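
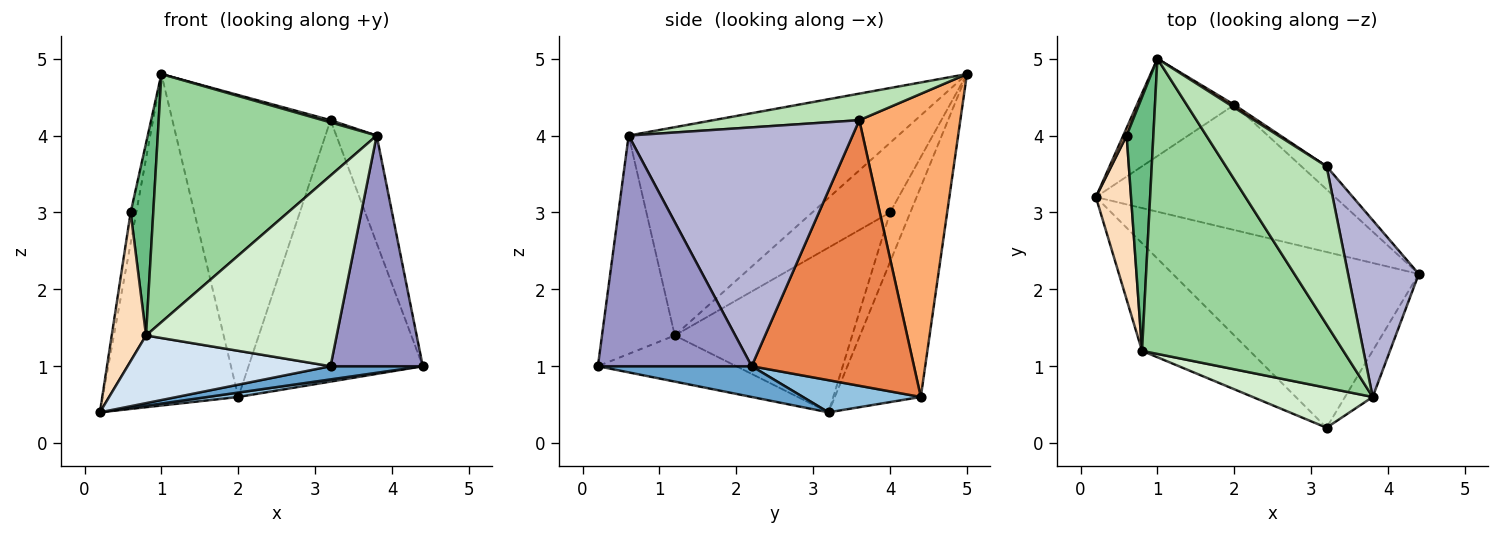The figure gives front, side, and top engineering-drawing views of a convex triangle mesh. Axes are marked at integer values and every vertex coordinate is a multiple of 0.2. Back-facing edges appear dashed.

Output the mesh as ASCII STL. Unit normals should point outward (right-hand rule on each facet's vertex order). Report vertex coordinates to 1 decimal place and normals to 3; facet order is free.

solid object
 facet normal 0.124 -0.074 -0.990
  outer loop
   vertex 3.2 0.2 1.0
   vertex 0.2 3.2 0.4
   vertex 4.4 2.2 1.0
  endloop
 endfacet
 facet normal 0.133 -0.035 -0.990
  outer loop
   vertex 2.0 4.4 0.6
   vertex 4.4 2.2 1.0
   vertex 0.2 3.2 0.4
  endloop
 endfacet
 facet normal -0.520 0.820 -0.241
  outer loop
   vertex 2.0 4.4 0.6
   vertex 0.2 3.2 0.4
   vertex 1.0 5.0 4.8
  endloop
 endfacet
 facet normal -0.341 -0.500 -0.796
  outer loop
   vertex 0.8 1.2 1.4
   vertex 0.2 3.2 0.4
   vertex 3.2 0.2 1.0
  endloop
 endfacet
 facet normal 0.680 0.730 -0.064
  outer loop
   vertex 3.2 3.6 4.2
   vertex 4.4 2.2 1.0
   vertex 2.0 4.4 0.6
  endloop
 endfacet
 facet normal 0.538 0.843 0.008
  outer loop
   vertex 3.2 3.6 4.2
   vertex 2.0 4.4 0.6
   vertex 1.0 5.0 4.8
  endloop
 endfacet
 facet normal -0.962 0.265 0.066
  outer loop
   vertex 0.6 4.0 3.0
   vertex 1.0 5.0 4.8
   vertex 0.2 3.2 0.4
  endloop
 endfacet
 facet normal -0.961 -0.186 0.205
  outer loop
   vertex 0.6 4.0 3.0
   vertex 0.2 3.2 0.4
   vertex 0.8 1.2 1.4
  endloop
 endfacet
 facet normal -0.901 -0.262 0.346
  outer loop
   vertex 0.6 4.0 3.0
   vertex 0.8 1.2 1.4
   vertex 1.0 5.0 4.8
  endloop
 endfacet
 facet normal -0.621 -0.504 0.600
  outer loop
   vertex 3.8 0.6 4.0
   vertex 1.0 5.0 4.8
   vertex 0.8 1.2 1.4
  endloop
 endfacet
 facet normal 0.255 -0.013 0.967
  outer loop
   vertex 3.8 0.6 4.0
   vertex 3.2 3.6 4.2
   vertex 1.0 5.0 4.8
  endloop
 endfacet
 facet normal -0.350 -0.917 0.192
  outer loop
   vertex 3.8 0.6 4.0
   vertex 0.8 1.2 1.4
   vertex 3.2 0.2 1.0
  endloop
 endfacet
 facet normal 0.853 -0.512 -0.102
  outer loop
   vertex 3.8 0.6 4.0
   vertex 3.2 0.2 1.0
   vertex 4.4 2.2 1.0
  endloop
 endfacet
 facet normal 0.945 0.170 0.280
  outer loop
   vertex 3.8 0.6 4.0
   vertex 4.4 2.2 1.0
   vertex 3.2 3.6 4.2
  endloop
 endfacet
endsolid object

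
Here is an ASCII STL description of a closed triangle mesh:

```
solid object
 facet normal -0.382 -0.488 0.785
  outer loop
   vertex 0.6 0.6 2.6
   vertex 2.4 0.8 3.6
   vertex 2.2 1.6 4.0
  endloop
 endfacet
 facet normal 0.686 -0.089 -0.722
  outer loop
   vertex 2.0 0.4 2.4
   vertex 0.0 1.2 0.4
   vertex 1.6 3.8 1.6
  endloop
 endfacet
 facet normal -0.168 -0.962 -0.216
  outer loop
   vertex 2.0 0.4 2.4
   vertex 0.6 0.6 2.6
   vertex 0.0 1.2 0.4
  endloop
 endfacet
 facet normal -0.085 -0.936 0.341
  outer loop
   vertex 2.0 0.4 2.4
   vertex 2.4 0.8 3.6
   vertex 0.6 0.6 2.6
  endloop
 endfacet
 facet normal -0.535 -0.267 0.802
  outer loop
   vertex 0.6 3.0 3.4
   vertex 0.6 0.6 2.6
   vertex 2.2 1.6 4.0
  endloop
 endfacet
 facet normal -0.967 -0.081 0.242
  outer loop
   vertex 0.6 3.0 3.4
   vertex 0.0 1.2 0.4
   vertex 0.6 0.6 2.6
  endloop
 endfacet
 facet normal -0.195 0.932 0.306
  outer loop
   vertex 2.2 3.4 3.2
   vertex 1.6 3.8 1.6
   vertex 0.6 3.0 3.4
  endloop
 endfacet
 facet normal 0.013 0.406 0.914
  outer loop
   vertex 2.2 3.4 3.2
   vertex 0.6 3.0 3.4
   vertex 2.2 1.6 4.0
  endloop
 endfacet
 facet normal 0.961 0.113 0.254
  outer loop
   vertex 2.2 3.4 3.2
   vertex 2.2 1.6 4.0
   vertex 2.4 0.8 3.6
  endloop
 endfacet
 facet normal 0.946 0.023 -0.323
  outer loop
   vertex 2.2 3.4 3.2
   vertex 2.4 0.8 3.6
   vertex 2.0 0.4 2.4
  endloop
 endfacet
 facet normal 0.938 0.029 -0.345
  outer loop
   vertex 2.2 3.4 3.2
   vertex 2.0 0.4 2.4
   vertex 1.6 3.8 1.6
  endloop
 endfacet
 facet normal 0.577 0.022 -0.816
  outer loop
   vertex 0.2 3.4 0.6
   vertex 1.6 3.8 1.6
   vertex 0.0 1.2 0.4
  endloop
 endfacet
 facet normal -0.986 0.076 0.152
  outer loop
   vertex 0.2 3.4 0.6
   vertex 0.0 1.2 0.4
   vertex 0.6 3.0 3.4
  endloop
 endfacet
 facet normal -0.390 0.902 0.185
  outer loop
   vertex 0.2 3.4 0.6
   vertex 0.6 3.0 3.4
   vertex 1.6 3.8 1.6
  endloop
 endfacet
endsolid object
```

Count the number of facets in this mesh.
14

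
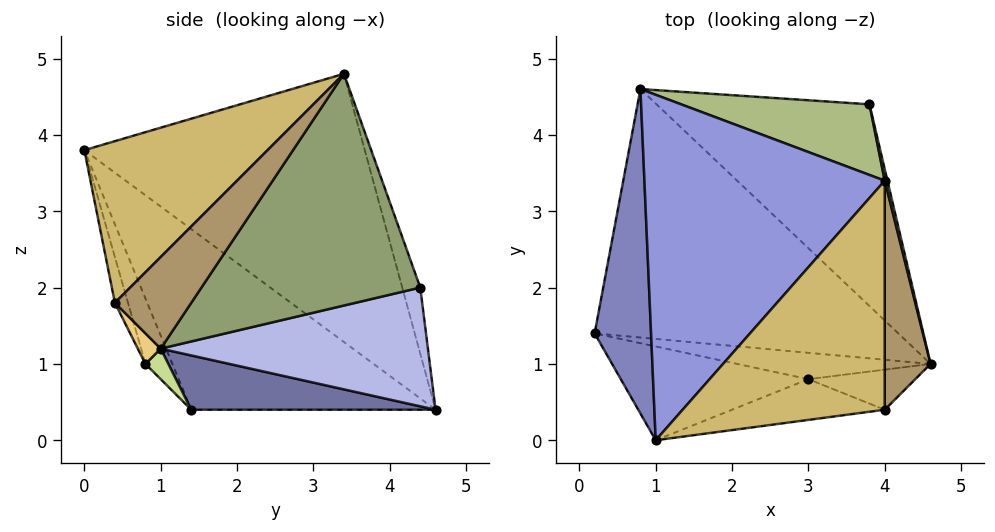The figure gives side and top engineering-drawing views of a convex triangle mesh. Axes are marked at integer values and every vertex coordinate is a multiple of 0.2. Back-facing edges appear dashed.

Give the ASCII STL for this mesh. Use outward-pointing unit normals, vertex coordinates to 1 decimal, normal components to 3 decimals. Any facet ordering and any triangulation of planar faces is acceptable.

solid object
 facet normal 0.176 -0.033 -0.984
  outer loop
   vertex 0.8 4.6 0.4
   vertex 4.6 1.0 1.2
   vertex 0.2 1.4 0.4
  endloop
 endfacet
 facet normal -0.940 0.176 0.294
  outer loop
   vertex 1.0 0.0 3.8
   vertex 0.8 4.6 0.4
   vertex 0.2 1.4 0.4
  endloop
 endfacet
 facet normal -0.676 0.419 0.606
  outer loop
   vertex 1.0 0.0 3.8
   vertex 4.0 3.4 4.8
   vertex 0.8 4.6 0.4
  endloop
 endfacet
 facet normal 0.464 0.305 -0.832
  outer loop
   vertex 3.8 4.4 2.0
   vertex 4.6 1.0 1.2
   vertex 0.8 4.6 0.4
  endloop
 endfacet
 facet normal 0.974 0.226 0.011
  outer loop
   vertex 3.8 4.4 2.0
   vertex 4.0 3.4 4.8
   vertex 4.6 1.0 1.2
  endloop
 endfacet
 facet normal -0.120 0.932 0.341
  outer loop
   vertex 3.8 4.4 2.0
   vertex 0.8 4.6 0.4
   vertex 4.0 3.4 4.8
  endloop
 endfacet
 facet normal 0.151 -0.252 -0.956
  outer loop
   vertex 3.0 0.8 1.0
   vertex 0.2 1.4 0.4
   vertex 4.6 1.0 1.2
  endloop
 endfacet
 facet normal -0.123 -0.928 -0.353
  outer loop
   vertex 3.0 0.8 1.0
   vertex 1.0 0.0 3.8
   vertex 0.2 1.4 0.4
  endloop
 endfacet
 facet normal 0.816 -0.408 0.408
  outer loop
   vertex 4.0 0.4 1.8
   vertex 4.6 1.0 1.2
   vertex 4.0 3.4 4.8
  endloop
 endfacet
 facet normal 0.492 -0.615 0.615
  outer loop
   vertex 4.0 0.4 1.8
   vertex 4.0 3.4 4.8
   vertex 1.0 0.0 3.8
  endloop
 endfacet
 facet normal 0.173 -0.777 -0.605
  outer loop
   vertex 4.0 0.4 1.8
   vertex 3.0 0.8 1.0
   vertex 4.6 1.0 1.2
  endloop
 endfacet
 facet normal -0.102 -0.935 -0.340
  outer loop
   vertex 4.0 0.4 1.8
   vertex 1.0 0.0 3.8
   vertex 3.0 0.8 1.0
  endloop
 endfacet
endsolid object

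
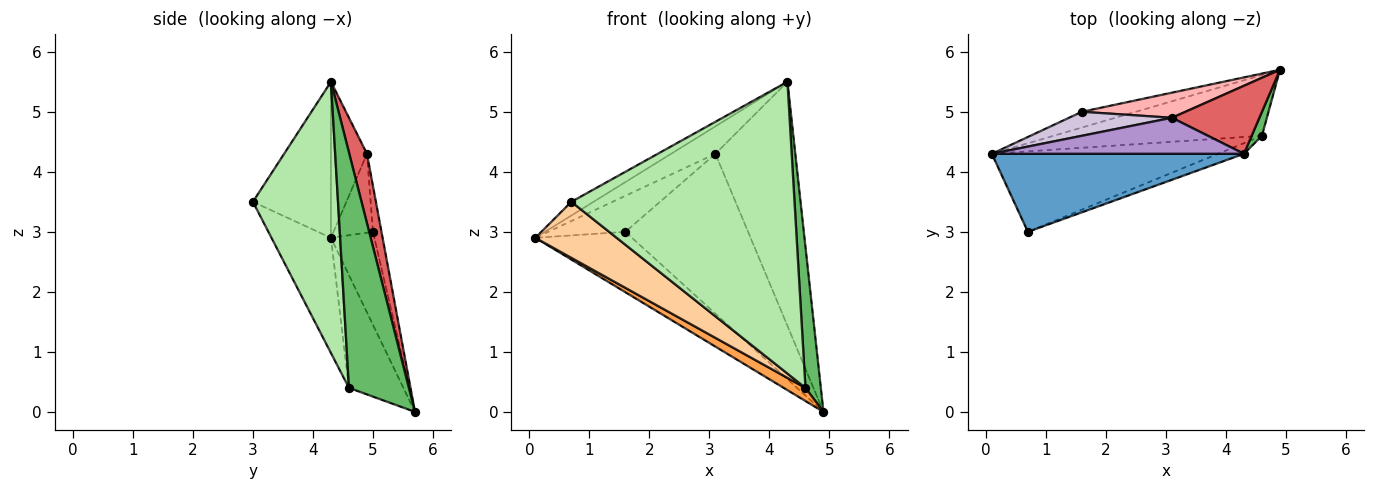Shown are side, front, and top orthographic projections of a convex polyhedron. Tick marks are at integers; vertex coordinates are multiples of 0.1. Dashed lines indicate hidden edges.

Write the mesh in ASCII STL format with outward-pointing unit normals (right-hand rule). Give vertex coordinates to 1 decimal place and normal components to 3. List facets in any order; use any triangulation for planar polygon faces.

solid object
 facet normal -0.521 0.148 0.841
  outer loop
   vertex 4.3 4.3 5.5
   vertex 0.1 4.3 2.9
   vertex 0.7 3.0 3.5
  endloop
 endfacet
 facet normal -0.399 0.887 -0.231
  outer loop
   vertex 1.6 5.0 3.0
   vertex 4.9 5.7 0.0
   vertex 0.1 4.3 2.9
  endloop
 endfacet
 facet normal -0.468 -0.187 -0.864
  outer loop
   vertex 4.6 4.6 0.4
   vertex 0.1 4.3 2.9
   vertex 4.9 5.7 0.0
  endloop
 endfacet
 facet normal -0.385 -0.527 -0.757
  outer loop
   vertex 4.6 4.6 0.4
   vertex 0.7 3.0 3.5
   vertex 0.1 4.3 2.9
  endloop
 endfacet
 facet normal 0.968 -0.249 0.042
  outer loop
   vertex 4.6 4.6 0.4
   vertex 4.9 5.7 0.0
   vertex 4.3 4.3 5.5
  endloop
 endfacet
 facet normal 0.356 -0.934 -0.034
  outer loop
   vertex 4.6 4.6 0.4
   vertex 4.3 4.3 5.5
   vertex 0.7 3.0 3.5
  endloop
 endfacet
 facet normal 0.209 0.942 0.263
  outer loop
   vertex 3.1 4.9 4.3
   vertex 4.3 4.3 5.5
   vertex 4.9 5.7 0.0
  endloop
 endfacet
 facet normal -0.068 0.986 0.155
  outer loop
   vertex 3.1 4.9 4.3
   vertex 4.9 5.7 0.0
   vertex 1.6 5.0 3.0
  endloop
 endfacet
 facet normal -0.442 0.544 0.714
  outer loop
   vertex 3.1 4.9 4.3
   vertex 0.1 4.3 2.9
   vertex 4.3 4.3 5.5
  endloop
 endfacet
 facet normal -0.391 0.766 0.510
  outer loop
   vertex 3.1 4.9 4.3
   vertex 1.6 5.0 3.0
   vertex 0.1 4.3 2.9
  endloop
 endfacet
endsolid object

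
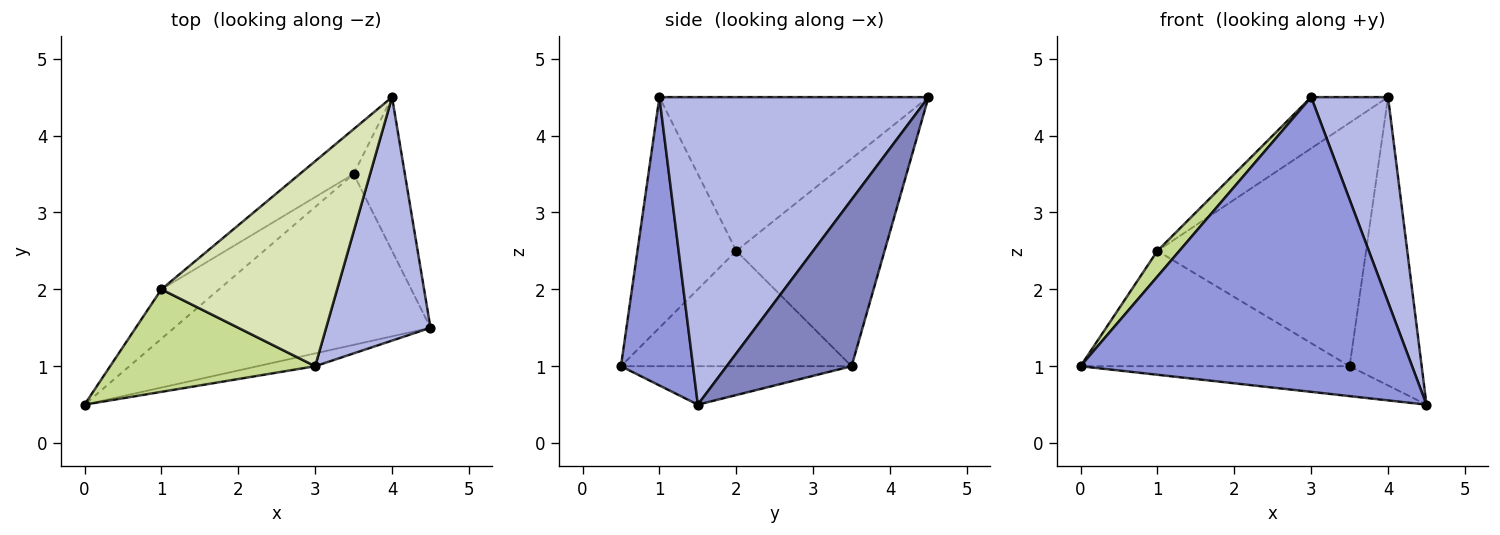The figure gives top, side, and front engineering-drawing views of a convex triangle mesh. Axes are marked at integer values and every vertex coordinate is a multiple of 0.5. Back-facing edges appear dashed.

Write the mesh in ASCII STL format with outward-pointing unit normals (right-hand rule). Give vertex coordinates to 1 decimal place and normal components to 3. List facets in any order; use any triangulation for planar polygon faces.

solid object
 facet normal -0.146 0.171 -0.974
  outer loop
   vertex 3.5 3.5 1.0
   vertex 4.5 1.5 0.5
   vertex 0.0 0.5 1.0
  endloop
 endfacet
 facet normal 0.837 0.483 -0.258
  outer loop
   vertex 3.5 3.5 1.0
   vertex 4.0 4.5 4.5
   vertex 4.5 1.5 0.5
  endloop
 endfacet
 facet normal 0.212 -0.976 -0.042
  outer loop
   vertex 3.0 1.0 4.5
   vertex 0.0 0.5 1.0
   vertex 4.5 1.5 0.5
  endloop
 endfacet
 facet normal 0.914 -0.261 0.310
  outer loop
   vertex 3.0 1.0 4.5
   vertex 4.5 1.5 0.5
   vertex 4.0 4.5 4.5
  endloop
 endfacet
 facet normal -0.619 0.722 -0.309
  outer loop
   vertex 1.0 2.0 2.5
   vertex 3.5 3.5 1.0
   vertex 0.0 0.5 1.0
  endloop
 endfacet
 facet normal -0.573 0.806 -0.148
  outer loop
   vertex 1.0 2.0 2.5
   vertex 4.0 4.5 4.5
   vertex 3.5 3.5 1.0
  endloop
 endfacet
 facet normal -0.737 -0.164 0.655
  outer loop
   vertex 1.0 2.0 2.5
   vertex 0.0 0.5 1.0
   vertex 3.0 1.0 4.5
  endloop
 endfacet
 facet normal -0.647 0.185 0.740
  outer loop
   vertex 1.0 2.0 2.5
   vertex 3.0 1.0 4.5
   vertex 4.0 4.5 4.5
  endloop
 endfacet
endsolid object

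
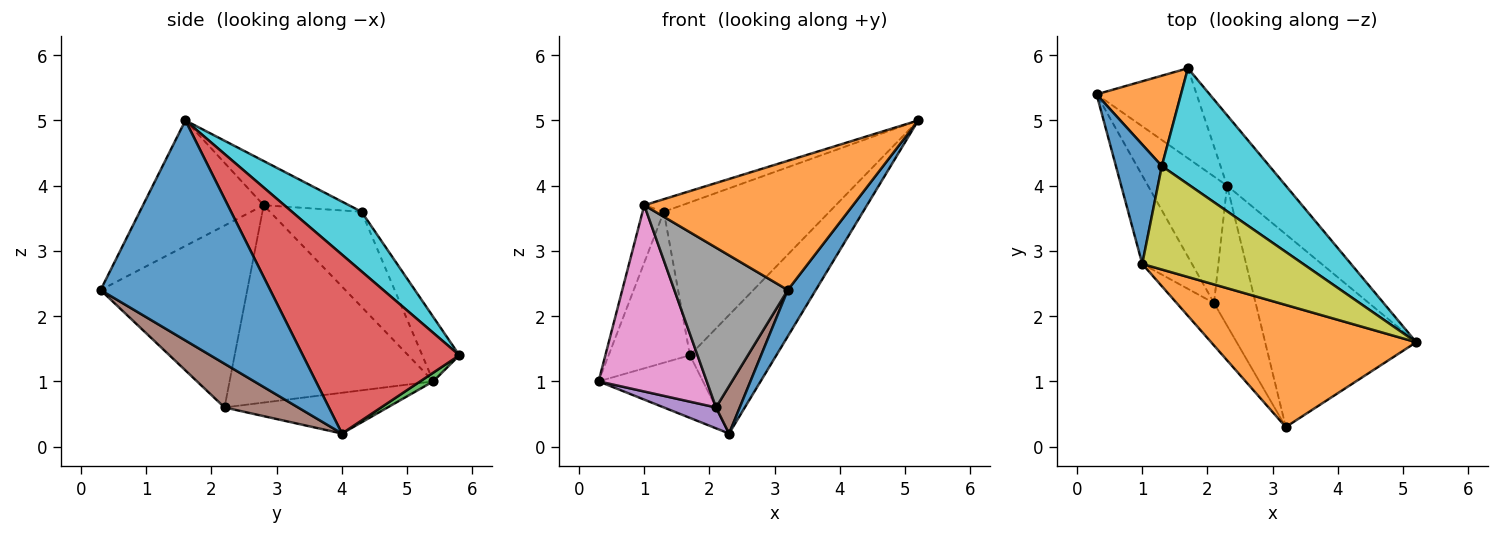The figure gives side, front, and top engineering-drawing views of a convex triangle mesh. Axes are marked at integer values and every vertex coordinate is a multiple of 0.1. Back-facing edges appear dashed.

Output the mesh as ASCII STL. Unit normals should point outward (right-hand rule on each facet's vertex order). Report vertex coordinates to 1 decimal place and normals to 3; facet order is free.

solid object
 facet normal 0.817 -0.135 -0.561
  outer loop
   vertex 2.3 4.0 0.2
   vertex 5.2 1.6 5.0
   vertex 3.2 0.3 2.4
  endloop
 endfacet
 facet normal -0.387 -0.670 0.633
  outer loop
   vertex 1.0 2.8 3.7
   vertex 3.2 0.3 2.4
   vertex 5.2 1.6 5.0
  endloop
 endfacet
 facet normal 0.071 0.570 -0.819
  outer loop
   vertex 1.7 5.8 1.4
   vertex 2.3 4.0 0.2
   vertex 0.3 5.4 1.0
  endloop
 endfacet
 facet normal 0.841 0.465 -0.276
  outer loop
   vertex 1.7 5.8 1.4
   vertex 5.2 1.6 5.0
   vertex 2.3 4.0 0.2
  endloop
 endfacet
 facet normal -0.453 -0.145 -0.879
  outer loop
   vertex 2.1 2.2 0.6
   vertex 0.3 5.4 1.0
   vertex 2.3 4.0 0.2
  endloop
 endfacet
 facet normal 0.705 -0.228 -0.671
  outer loop
   vertex 2.1 2.2 0.6
   vertex 2.3 4.0 0.2
   vertex 3.2 0.3 2.4
  endloop
 endfacet
 facet normal -0.862 -0.458 -0.217
  outer loop
   vertex 2.1 2.2 0.6
   vertex 1.0 2.8 3.7
   vertex 0.3 5.4 1.0
  endloop
 endfacet
 facet normal -0.781 -0.604 -0.160
  outer loop
   vertex 2.1 2.2 0.6
   vertex 3.2 0.3 2.4
   vertex 1.0 2.8 3.7
  endloop
 endfacet
 facet normal -0.263 0.116 0.958
  outer loop
   vertex 1.3 4.3 3.6
   vertex 1.0 2.8 3.7
   vertex 5.2 1.6 5.0
  endloop
 endfacet
 facet normal 0.317 0.756 0.573
  outer loop
   vertex 1.3 4.3 3.6
   vertex 5.2 1.6 5.0
   vertex 1.7 5.8 1.4
  endloop
 endfacet
 facet normal -0.881 0.205 0.426
  outer loop
   vertex 1.3 4.3 3.6
   vertex 0.3 5.4 1.0
   vertex 1.0 2.8 3.7
  endloop
 endfacet
 facet normal -0.365 0.799 0.478
  outer loop
   vertex 1.3 4.3 3.6
   vertex 1.7 5.8 1.4
   vertex 0.3 5.4 1.0
  endloop
 endfacet
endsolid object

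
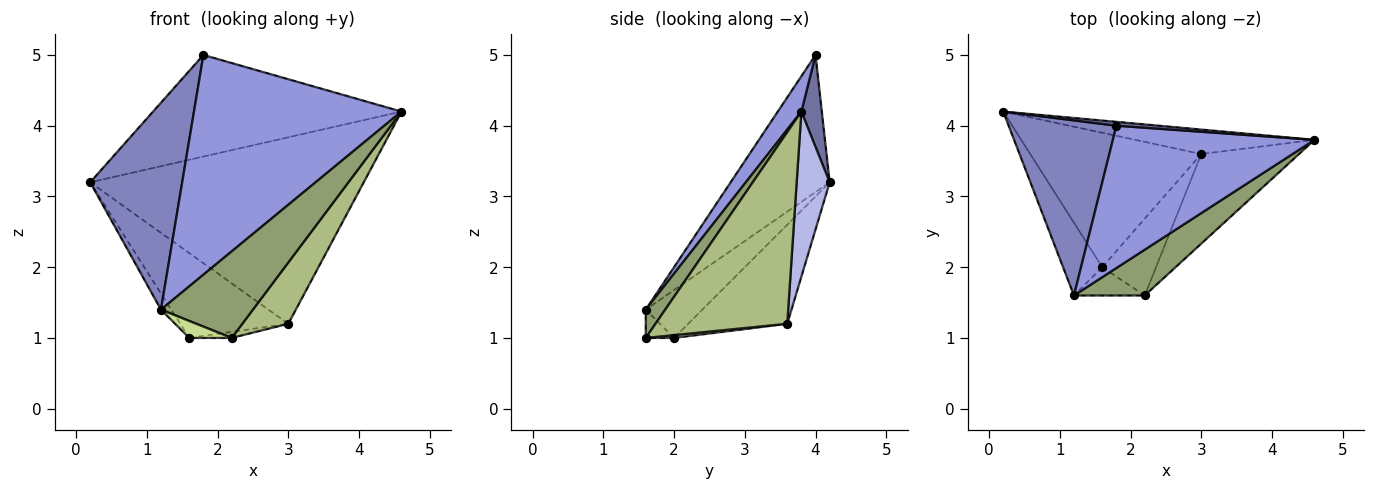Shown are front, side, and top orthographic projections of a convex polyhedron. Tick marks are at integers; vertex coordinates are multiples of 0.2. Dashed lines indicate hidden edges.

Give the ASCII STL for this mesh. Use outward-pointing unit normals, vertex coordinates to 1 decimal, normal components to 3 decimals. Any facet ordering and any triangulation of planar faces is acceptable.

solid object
 facet normal 0.082 0.996 0.038
  outer loop
   vertex 1.8 4.0 5.0
   vertex 4.6 3.8 4.2
   vertex 0.2 4.2 3.2
  endloop
 endfacet
 facet normal -0.635 -0.590 0.499
  outer loop
   vertex 1.8 4.0 5.0
   vertex 0.2 4.2 3.2
   vertex 1.2 1.6 1.4
  endloop
 endfacet
 facet normal 0.095 -0.836 0.541
  outer loop
   vertex 1.8 4.0 5.0
   vertex 1.2 1.6 1.4
   vertex 4.6 3.8 4.2
  endloop
 endfacet
 facet normal 0.119 0.984 -0.129
  outer loop
   vertex 3.0 3.6 1.2
   vertex 0.2 4.2 3.2
   vertex 4.6 3.8 4.2
  endloop
 endfacet
 facet normal 0.184 -0.869 0.460
  outer loop
   vertex 2.2 1.6 1.0
   vertex 4.6 3.8 4.2
   vertex 1.2 1.6 1.4
  endloop
 endfacet
 facet normal 0.851 -0.297 -0.434
  outer loop
   vertex 2.2 1.6 1.0
   vertex 3.0 3.6 1.2
   vertex 4.6 3.8 4.2
  endloop
 endfacet
 facet normal -0.324 -0.487 -0.811
  outer loop
   vertex 1.6 2.0 1.0
   vertex 2.2 1.6 1.0
   vertex 1.2 1.6 1.4
  endloop
 endfacet
 facet normal 0.052 0.079 -0.996
  outer loop
   vertex 1.6 2.0 1.0
   vertex 3.0 3.6 1.2
   vertex 2.2 1.6 1.0
  endloop
 endfacet
 facet normal -0.766 0.139 -0.627
  outer loop
   vertex 1.6 2.0 1.0
   vertex 1.2 1.6 1.4
   vertex 0.2 4.2 3.2
  endloop
 endfacet
 facet normal -0.440 0.480 -0.759
  outer loop
   vertex 1.6 2.0 1.0
   vertex 0.2 4.2 3.2
   vertex 3.0 3.6 1.2
  endloop
 endfacet
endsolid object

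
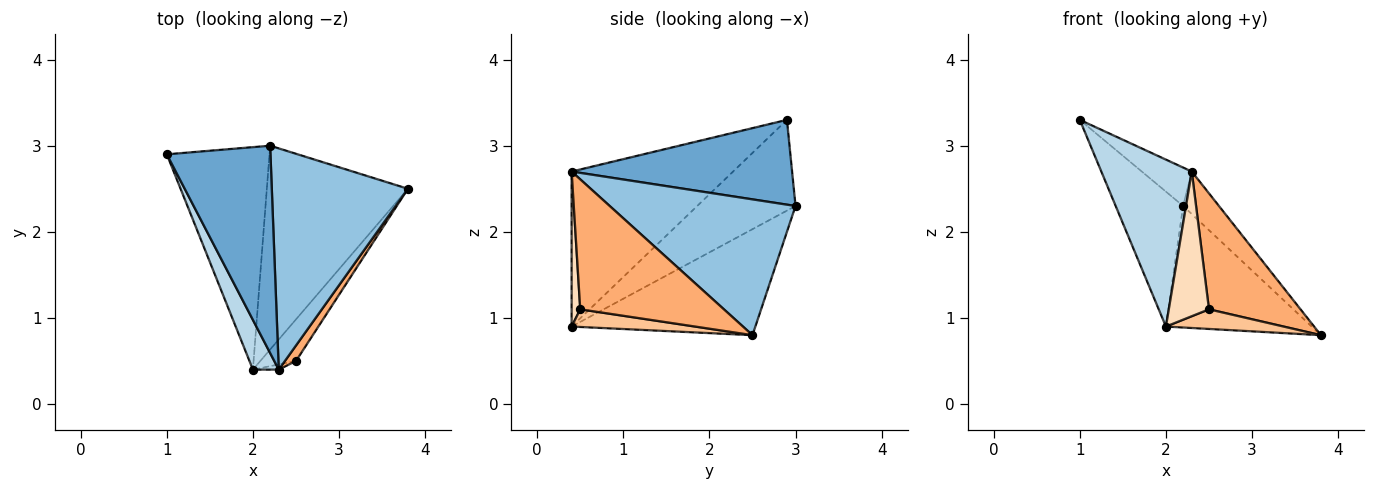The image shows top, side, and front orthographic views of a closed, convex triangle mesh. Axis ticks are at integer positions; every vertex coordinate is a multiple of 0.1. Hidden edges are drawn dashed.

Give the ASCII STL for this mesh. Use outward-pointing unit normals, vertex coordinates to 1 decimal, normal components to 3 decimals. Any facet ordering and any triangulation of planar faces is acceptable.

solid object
 facet normal 0.627 0.142 0.766
  outer loop
   vertex 2.2 3.0 2.3
   vertex 1.0 2.9 3.3
   vertex 2.3 0.4 2.7
  endloop
 endfacet
 facet normal 0.700 0.135 0.702
  outer loop
   vertex 2.2 3.0 2.3
   vertex 2.3 0.4 2.7
   vertex 3.8 2.5 0.8
  endloop
 endfacet
 facet normal -0.863 -0.484 0.144
  outer loop
   vertex 2.0 0.4 0.9
   vertex 2.3 0.4 2.7
   vertex 1.0 2.9 3.3
  endloop
 endfacet
 facet normal -0.603 0.414 -0.682
  outer loop
   vertex 2.0 0.4 0.9
   vertex 1.0 2.9 3.3
   vertex 2.2 3.0 2.3
  endloop
 endfacet
 facet normal -0.542 0.430 -0.722
  outer loop
   vertex 2.0 0.4 0.9
   vertex 2.2 3.0 2.3
   vertex 3.8 2.5 0.8
  endloop
 endfacet
 facet normal 0.841 -0.536 0.072
  outer loop
   vertex 2.5 0.5 1.1
   vertex 3.8 2.5 0.8
   vertex 2.3 0.4 2.7
  endloop
 endfacet
 facet normal 0.408 -0.389 -0.826
  outer loop
   vertex 2.5 0.5 1.1
   vertex 2.0 0.4 0.9
   vertex 3.8 2.5 0.8
  endloop
 endfacet
 facet normal 0.209 -0.977 -0.035
  outer loop
   vertex 2.5 0.5 1.1
   vertex 2.3 0.4 2.7
   vertex 2.0 0.4 0.9
  endloop
 endfacet
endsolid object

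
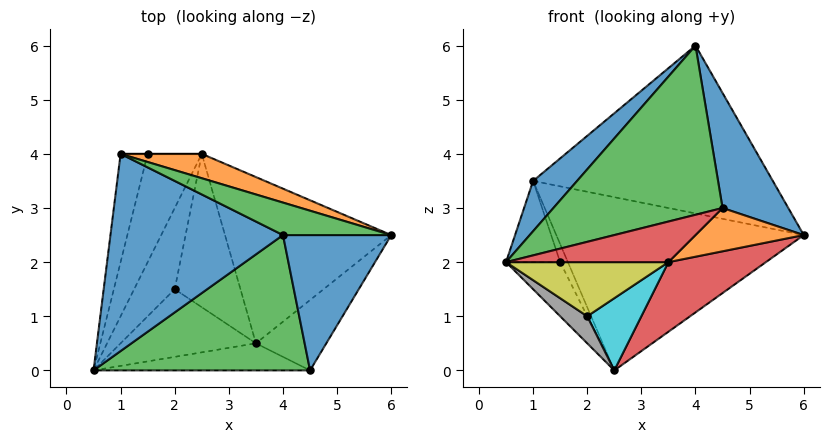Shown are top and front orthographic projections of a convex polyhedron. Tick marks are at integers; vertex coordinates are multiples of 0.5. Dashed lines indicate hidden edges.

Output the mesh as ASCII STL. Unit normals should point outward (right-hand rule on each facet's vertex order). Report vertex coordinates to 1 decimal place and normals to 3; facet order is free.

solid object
 facet normal -0.681 -0.181 0.709
  outer loop
   vertex 1.0 4.0 3.5
   vertex 0.5 0.0 2.0
   vertex 4.0 2.5 6.0
  endloop
 endfacet
 facet normal 0.309 0.942 0.132
  outer loop
   vertex 1.0 4.0 3.5
   vertex 6.0 2.5 2.5
   vertex 2.5 4.0 0.0
  endloop
 endfacet
 facet normal 0.316 0.932 0.180
  outer loop
   vertex 1.0 4.0 3.5
   vertex 4.0 2.5 6.0
   vertex 6.0 2.5 2.5
  endloop
 endfacet
 facet normal 0.442 -0.346 -0.827
  outer loop
   vertex 3.5 0.5 2.0
   vertex 2.5 4.0 0.0
   vertex 6.0 2.5 2.5
  endloop
 endfacet
 facet normal -0.873 0.218 -0.436
  outer loop
   vertex 1.5 4.0 2.0
   vertex 2.5 4.0 0.0
   vertex 0.5 0.0 2.0
  endloop
 endfacet
 facet normal -0.923 0.231 -0.308
  outer loop
   vertex 1.5 4.0 2.0
   vertex 0.5 0.0 2.0
   vertex 1.0 4.0 3.5
  endloop
 endfacet
 facet normal 0.000 1.000 0.000
  outer loop
   vertex 1.5 4.0 2.0
   vertex 1.0 4.0 3.5
   vertex 2.5 4.0 0.0
  endloop
 endfacet
 facet normal -0.302 -0.302 -0.905
  outer loop
   vertex 2.0 1.5 1.0
   vertex 0.5 0.0 2.0
   vertex 2.5 4.0 0.0
  endloop
 endfacet
 facet normal 0.104 -0.621 -0.777
  outer loop
   vertex 2.0 1.5 1.0
   vertex 3.5 0.5 2.0
   vertex 0.5 0.0 2.0
  endloop
 endfacet
 facet normal 0.304 -0.406 -0.862
  outer loop
   vertex 2.0 1.5 1.0
   vertex 2.5 4.0 0.0
   vertex 3.5 0.5 2.0
  endloop
 endfacet
 facet normal 0.800 -0.389 0.457
  outer loop
   vertex 4.5 0.0 3.0
   vertex 6.0 2.5 2.5
   vertex 4.0 2.5 6.0
  endloop
 endfacet
 facet normal 0.508 -0.451 -0.734
  outer loop
   vertex 4.5 0.0 3.0
   vertex 3.5 0.5 2.0
   vertex 6.0 2.5 2.5
  endloop
 endfacet
 facet normal -0.154 -0.772 0.617
  outer loop
   vertex 4.5 0.0 3.0
   vertex 4.0 2.5 6.0
   vertex 0.5 0.0 2.0
  endloop
 endfacet
 facet normal 0.137 -0.824 -0.549
  outer loop
   vertex 4.5 0.0 3.0
   vertex 0.5 0.0 2.0
   vertex 3.5 0.5 2.0
  endloop
 endfacet
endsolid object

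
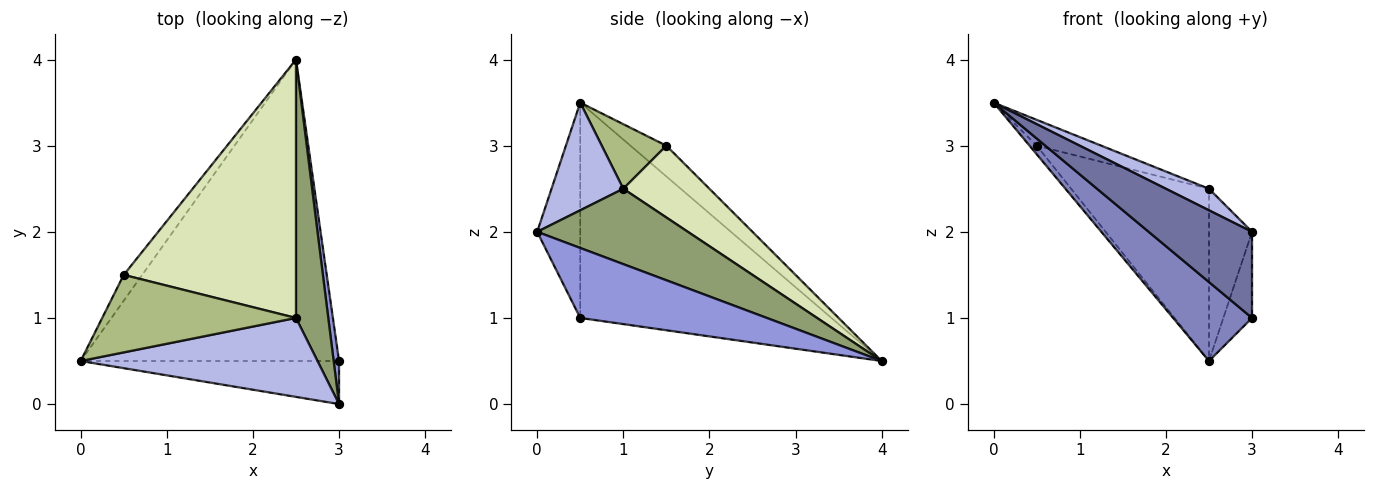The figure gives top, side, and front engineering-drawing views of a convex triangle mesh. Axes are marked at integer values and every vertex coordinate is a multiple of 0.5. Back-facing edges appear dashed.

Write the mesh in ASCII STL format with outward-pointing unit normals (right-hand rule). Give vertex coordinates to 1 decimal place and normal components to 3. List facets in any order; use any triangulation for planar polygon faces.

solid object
 facet normal -0.349 -0.838 -0.419
  outer loop
   vertex 3.0 0.5 1.0
   vertex 3.0 0.0 2.0
   vertex 0.0 0.5 3.5
  endloop
 endfacet
 facet normal -0.628 -0.197 -0.753
  outer loop
   vertex 3.0 0.5 1.0
   vertex 0.0 0.5 3.5
   vertex 2.5 4.0 0.5
  endloop
 endfacet
 facet normal 0.986 0.152 0.076
  outer loop
   vertex 3.0 0.5 1.0
   vertex 2.5 4.0 0.5
   vertex 3.0 0.0 2.0
  endloop
 endfacet
 facet normal 0.402 -0.241 0.884
  outer loop
   vertex 2.5 1.0 2.5
   vertex 0.0 0.5 3.5
   vertex 3.0 0.0 2.0
  endloop
 endfacet
 facet normal 0.889 0.254 0.381
  outer loop
   vertex 2.5 1.0 2.5
   vertex 3.0 0.0 2.0
   vertex 2.5 4.0 0.5
  endloop
 endfacet
 facet normal 0.302 0.302 0.905
  outer loop
   vertex 0.5 1.5 3.0
   vertex 0.0 0.5 3.5
   vertex 2.5 1.0 2.5
  endloop
 endfacet
 facet normal -0.845 0.169 -0.507
  outer loop
   vertex 0.5 1.5 3.0
   vertex 2.5 4.0 0.5
   vertex 0.0 0.5 3.5
  endloop
 endfacet
 facet normal 0.328 0.524 0.786
  outer loop
   vertex 0.5 1.5 3.0
   vertex 2.5 1.0 2.5
   vertex 2.5 4.0 0.5
  endloop
 endfacet
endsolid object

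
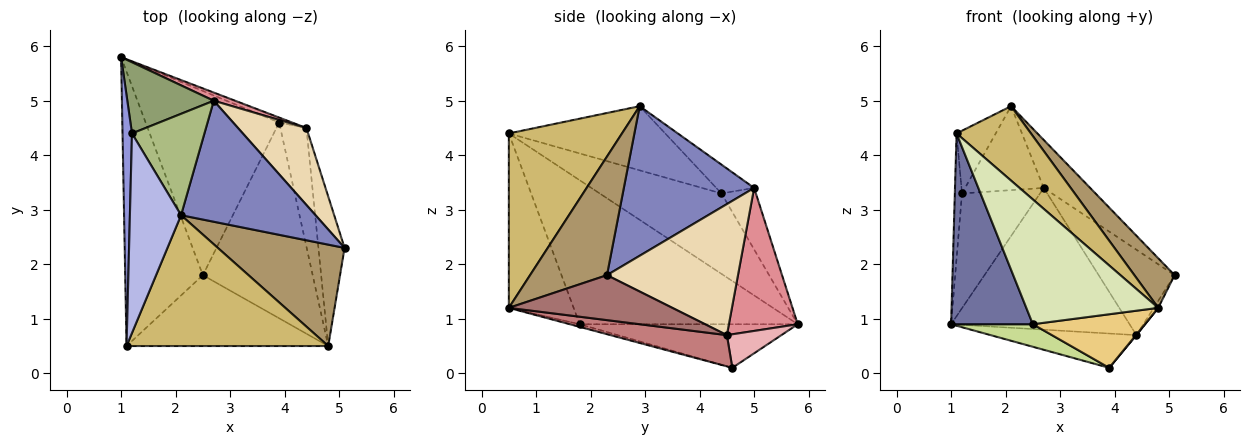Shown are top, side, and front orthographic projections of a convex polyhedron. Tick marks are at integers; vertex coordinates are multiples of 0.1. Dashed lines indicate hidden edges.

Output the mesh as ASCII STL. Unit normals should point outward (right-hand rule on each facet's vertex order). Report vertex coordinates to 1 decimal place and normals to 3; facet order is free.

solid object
 facet normal -0.836 -0.313 -0.451
  outer loop
   vertex 2.5 1.8 0.9
   vertex 1.1 0.5 4.4
   vertex 1.0 5.8 0.9
  endloop
 endfacet
 facet normal 0.719 0.256 0.646
  outer loop
   vertex 2.7 5.0 3.4
   vertex 2.1 2.9 4.9
   vertex 5.1 2.3 1.8
  endloop
 endfacet
 facet normal -0.991 0.058 0.117
  outer loop
   vertex 1.2 4.4 3.3
   vertex 1.0 5.8 0.9
   vertex 1.1 0.5 4.4
  endloop
 endfacet
 facet normal -0.767 0.192 0.612
  outer loop
   vertex 1.2 4.4 3.3
   vertex 1.1 0.5 4.4
   vertex 2.1 2.9 4.9
  endloop
 endfacet
 facet normal -0.351 0.796 0.493
  outer loop
   vertex 1.2 4.4 3.3
   vertex 2.7 5.0 3.4
   vertex 1.0 5.8 0.9
  endloop
 endfacet
 facet normal -0.293 0.610 0.736
  outer loop
   vertex 1.2 4.4 3.3
   vertex 2.1 2.9 4.9
   vertex 2.7 5.0 3.4
  endloop
 endfacet
 facet normal -0.308 -0.116 -0.944
  outer loop
   vertex 3.9 4.6 0.1
   vertex 2.5 1.8 0.9
   vertex 1.0 5.8 0.9
  endloop
 endfacet
 facet normal -0.393 -0.800 -0.454
  outer loop
   vertex 4.8 0.5 1.2
   vertex 1.1 0.5 4.4
   vertex 2.5 1.8 0.9
  endloop
 endfacet
 facet normal 0.643 -0.336 0.688
  outer loop
   vertex 4.8 0.5 1.2
   vertex 5.1 2.3 1.8
   vertex 2.1 2.9 4.9
  endloop
 endfacet
 facet normal 0.601 -0.395 0.695
  outer loop
   vertex 4.8 0.5 1.2
   vertex 2.1 2.9 4.9
   vertex 1.1 0.5 4.4
  endloop
 endfacet
 facet normal -0.023 -0.264 -0.964
  outer loop
   vertex 4.8 0.5 1.2
   vertex 2.5 1.8 0.9
   vertex 3.9 4.6 0.1
  endloop
 endfacet
 facet normal 0.788 0.457 0.412
  outer loop
   vertex 4.4 4.5 0.7
   vertex 2.7 5.0 3.4
   vertex 5.1 2.3 1.8
  endloop
 endfacet
 facet normal 0.864 0.024 -0.503
  outer loop
   vertex 4.4 4.5 0.7
   vertex 5.1 2.3 1.8
   vertex 4.8 0.5 1.2
  endloop
 endfacet
 facet normal 0.768 -0.003 -0.641
  outer loop
   vertex 4.4 4.5 0.7
   vertex 4.8 0.5 1.2
   vertex 3.9 4.6 0.1
  endloop
 endfacet
 facet normal 0.359 0.932 0.054
  outer loop
   vertex 4.4 4.5 0.7
   vertex 1.0 5.8 0.9
   vertex 2.7 5.0 3.4
  endloop
 endfacet
 facet normal 0.347 0.928 -0.134
  outer loop
   vertex 4.4 4.5 0.7
   vertex 3.9 4.6 0.1
   vertex 1.0 5.8 0.9
  endloop
 endfacet
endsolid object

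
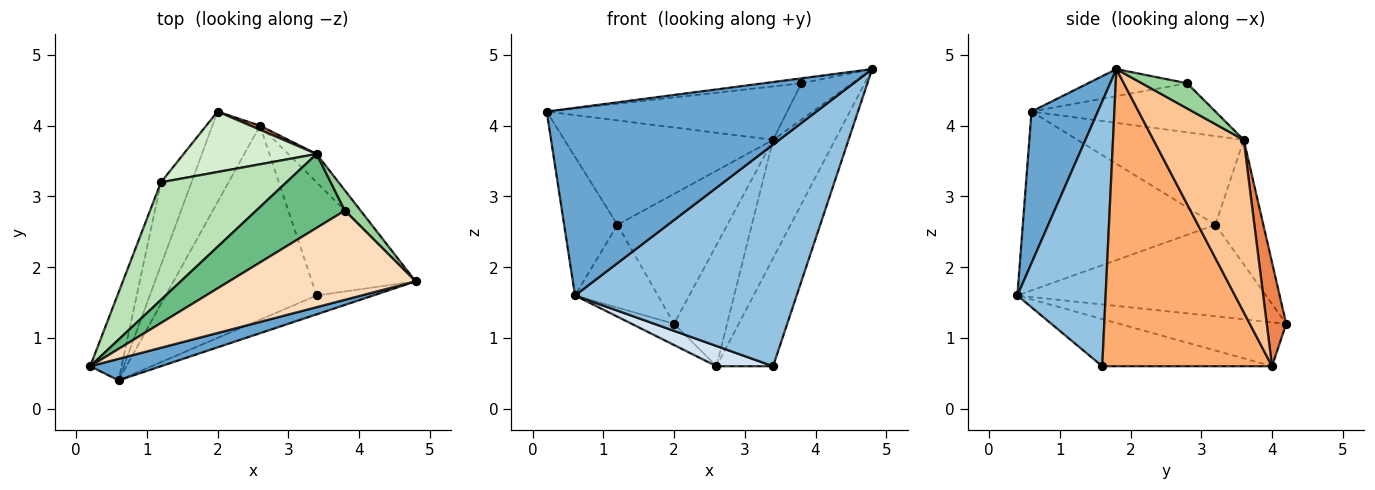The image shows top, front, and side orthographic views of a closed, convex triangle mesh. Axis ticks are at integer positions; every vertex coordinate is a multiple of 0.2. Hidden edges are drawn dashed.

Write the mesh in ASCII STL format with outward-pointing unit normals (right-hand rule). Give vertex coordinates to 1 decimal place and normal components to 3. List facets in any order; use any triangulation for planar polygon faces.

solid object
 facet normal 0.237 -0.965 0.111
  outer loop
   vertex 0.6 0.4 1.6
   vertex 4.8 1.8 4.8
   vertex 0.2 0.6 4.2
  endloop
 endfacet
 facet normal 0.369 -0.926 -0.079
  outer loop
   vertex 3.4 1.6 0.6
   vertex 4.8 1.8 4.8
   vertex 0.6 0.4 1.6
  endloop
 endfacet
 facet normal -0.668 0.170 -0.725
  outer loop
   vertex 2.6 4.0 0.6
   vertex 0.6 0.4 1.6
   vertex 2.0 4.2 1.2
  endloop
 endfacet
 facet normal -0.297 -0.099 -0.950
  outer loop
   vertex 2.6 4.0 0.6
   vertex 3.4 1.6 0.6
   vertex 0.6 0.4 1.6
  endloop
 endfacet
 facet normal 0.344 0.938 0.031
  outer loop
   vertex 2.6 4.0 0.6
   vertex 2.0 4.2 1.2
   vertex 3.4 3.6 3.8
  endloop
 endfacet
 facet normal 0.901 0.300 -0.314
  outer loop
   vertex 2.6 4.0 0.6
   vertex 4.8 1.8 4.8
   vertex 3.4 1.6 0.6
  endloop
 endfacet
 facet normal 0.817 0.561 -0.134
  outer loop
   vertex 2.6 4.0 0.6
   vertex 3.4 3.6 3.8
   vertex 4.8 1.8 4.8
  endloop
 endfacet
 facet normal -0.143 0.055 0.988
  outer loop
   vertex 3.8 2.8 4.6
   vertex 0.2 0.6 4.2
   vertex 4.8 1.8 4.8
  endloop
 endfacet
 facet normal -0.409 0.535 0.739
  outer loop
   vertex 3.8 2.8 4.6
   vertex 3.4 3.6 3.8
   vertex 0.2 0.6 4.2
  endloop
 endfacet
 facet normal 0.614 0.690 0.383
  outer loop
   vertex 3.8 2.8 4.6
   vertex 4.8 1.8 4.8
   vertex 3.4 3.6 3.8
  endloop
 endfacet
 facet normal -0.467 0.587 0.661
  outer loop
   vertex 1.2 3.2 2.6
   vertex 0.2 0.6 4.2
   vertex 3.4 3.6 3.8
  endloop
 endfacet
 facet normal -0.367 0.843 0.392
  outer loop
   vertex 1.2 3.2 2.6
   vertex 3.4 3.6 3.8
   vertex 2.0 4.2 1.2
  endloop
 endfacet
 facet normal -0.950 0.263 -0.166
  outer loop
   vertex 1.2 3.2 2.6
   vertex 0.6 0.4 1.6
   vertex 0.2 0.6 4.2
  endloop
 endfacet
 facet normal -0.905 0.302 -0.302
  outer loop
   vertex 1.2 3.2 2.6
   vertex 2.0 4.2 1.2
   vertex 0.6 0.4 1.6
  endloop
 endfacet
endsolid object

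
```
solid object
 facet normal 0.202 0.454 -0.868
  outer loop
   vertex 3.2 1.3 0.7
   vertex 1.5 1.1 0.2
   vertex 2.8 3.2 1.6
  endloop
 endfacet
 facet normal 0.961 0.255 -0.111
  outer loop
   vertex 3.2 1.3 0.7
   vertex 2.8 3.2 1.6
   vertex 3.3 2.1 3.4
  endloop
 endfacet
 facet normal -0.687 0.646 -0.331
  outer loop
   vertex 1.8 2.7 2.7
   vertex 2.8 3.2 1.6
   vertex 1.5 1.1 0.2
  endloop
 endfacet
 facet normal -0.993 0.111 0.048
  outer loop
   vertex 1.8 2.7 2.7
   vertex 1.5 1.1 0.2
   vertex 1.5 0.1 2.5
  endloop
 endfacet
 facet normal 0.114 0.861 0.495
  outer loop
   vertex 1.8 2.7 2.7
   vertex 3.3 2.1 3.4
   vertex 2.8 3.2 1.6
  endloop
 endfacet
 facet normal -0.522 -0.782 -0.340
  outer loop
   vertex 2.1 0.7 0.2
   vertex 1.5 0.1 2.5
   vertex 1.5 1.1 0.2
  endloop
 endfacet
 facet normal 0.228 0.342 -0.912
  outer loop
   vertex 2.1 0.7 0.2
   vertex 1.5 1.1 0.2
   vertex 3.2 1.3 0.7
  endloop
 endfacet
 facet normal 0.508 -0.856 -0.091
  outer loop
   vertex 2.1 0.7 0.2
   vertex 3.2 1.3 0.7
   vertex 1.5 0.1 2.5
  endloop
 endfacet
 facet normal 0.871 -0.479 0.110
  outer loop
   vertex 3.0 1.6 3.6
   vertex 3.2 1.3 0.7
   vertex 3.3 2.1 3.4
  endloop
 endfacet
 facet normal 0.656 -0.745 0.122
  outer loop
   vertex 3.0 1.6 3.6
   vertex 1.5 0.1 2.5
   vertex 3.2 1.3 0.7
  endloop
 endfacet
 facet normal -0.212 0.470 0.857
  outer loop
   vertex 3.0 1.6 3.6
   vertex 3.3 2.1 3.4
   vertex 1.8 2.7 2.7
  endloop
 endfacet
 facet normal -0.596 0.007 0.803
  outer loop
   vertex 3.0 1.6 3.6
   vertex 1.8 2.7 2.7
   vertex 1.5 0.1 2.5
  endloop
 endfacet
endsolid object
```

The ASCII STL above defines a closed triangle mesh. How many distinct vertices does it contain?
8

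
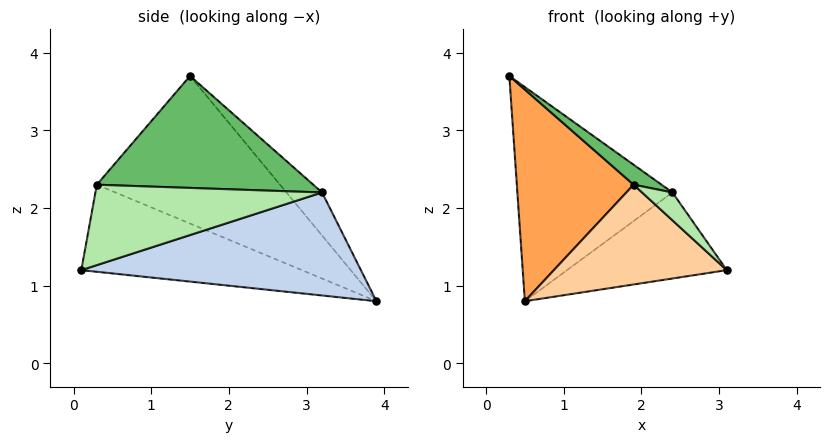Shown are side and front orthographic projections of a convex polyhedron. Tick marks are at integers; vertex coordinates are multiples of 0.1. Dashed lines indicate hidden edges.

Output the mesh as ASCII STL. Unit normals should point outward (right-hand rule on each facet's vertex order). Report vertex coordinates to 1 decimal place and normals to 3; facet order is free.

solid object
 facet normal -0.176 0.764 0.620
  outer loop
   vertex 2.4 3.2 2.2
   vertex 0.5 3.9 0.8
   vertex 0.3 1.5 3.7
  endloop
 endfacet
 facet normal 0.636 0.363 -0.681
  outer loop
   vertex 2.4 3.2 2.2
   vertex 3.1 0.1 1.2
   vertex 0.5 3.9 0.8
  endloop
 endfacet
 facet normal -0.753 -0.480 -0.449
  outer loop
   vertex 1.9 0.3 2.3
   vertex 0.3 1.5 3.7
   vertex 0.5 3.9 0.8
  endloop
 endfacet
 facet normal -0.631 -0.494 -0.598
  outer loop
   vertex 1.9 0.3 2.3
   vertex 0.5 3.9 0.8
   vertex 3.1 0.1 1.2
  endloop
 endfacet
 facet normal 0.622 -0.080 0.779
  outer loop
   vertex 1.9 0.3 2.3
   vertex 2.4 3.2 2.2
   vertex 0.3 1.5 3.7
  endloop
 endfacet
 facet normal 0.665 -0.089 0.742
  outer loop
   vertex 1.9 0.3 2.3
   vertex 3.1 0.1 1.2
   vertex 2.4 3.2 2.2
  endloop
 endfacet
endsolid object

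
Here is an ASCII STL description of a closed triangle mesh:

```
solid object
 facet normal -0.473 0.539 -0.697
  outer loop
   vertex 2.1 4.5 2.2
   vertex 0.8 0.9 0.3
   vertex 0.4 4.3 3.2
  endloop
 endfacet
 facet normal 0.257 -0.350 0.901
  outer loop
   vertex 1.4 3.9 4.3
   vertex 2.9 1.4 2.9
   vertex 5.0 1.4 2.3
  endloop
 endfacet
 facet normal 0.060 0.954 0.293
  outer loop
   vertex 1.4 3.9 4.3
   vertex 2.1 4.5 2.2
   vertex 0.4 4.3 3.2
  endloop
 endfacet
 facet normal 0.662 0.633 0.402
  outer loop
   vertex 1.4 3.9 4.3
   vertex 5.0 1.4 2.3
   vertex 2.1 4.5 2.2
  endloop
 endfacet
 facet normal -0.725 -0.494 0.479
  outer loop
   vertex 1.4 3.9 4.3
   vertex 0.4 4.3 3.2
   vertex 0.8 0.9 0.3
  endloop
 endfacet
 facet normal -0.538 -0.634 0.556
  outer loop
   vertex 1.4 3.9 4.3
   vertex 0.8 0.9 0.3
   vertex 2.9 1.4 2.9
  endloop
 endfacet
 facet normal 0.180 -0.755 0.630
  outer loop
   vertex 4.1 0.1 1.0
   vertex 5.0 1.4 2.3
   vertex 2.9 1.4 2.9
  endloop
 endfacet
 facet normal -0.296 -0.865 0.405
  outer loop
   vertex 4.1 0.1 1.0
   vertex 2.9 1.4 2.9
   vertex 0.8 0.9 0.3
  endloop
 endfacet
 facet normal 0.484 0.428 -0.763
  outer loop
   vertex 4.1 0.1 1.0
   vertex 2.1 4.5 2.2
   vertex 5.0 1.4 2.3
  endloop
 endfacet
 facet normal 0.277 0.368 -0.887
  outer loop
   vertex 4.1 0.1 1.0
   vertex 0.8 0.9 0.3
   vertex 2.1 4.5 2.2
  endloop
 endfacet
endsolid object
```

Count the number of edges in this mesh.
15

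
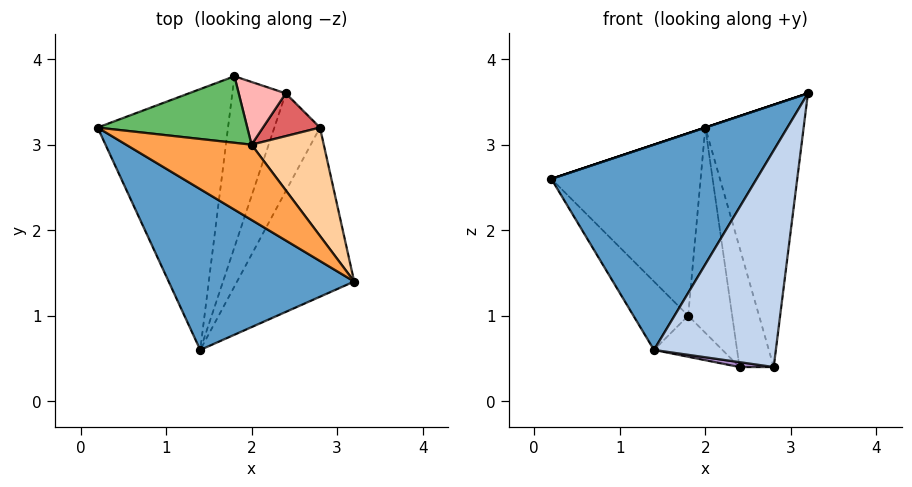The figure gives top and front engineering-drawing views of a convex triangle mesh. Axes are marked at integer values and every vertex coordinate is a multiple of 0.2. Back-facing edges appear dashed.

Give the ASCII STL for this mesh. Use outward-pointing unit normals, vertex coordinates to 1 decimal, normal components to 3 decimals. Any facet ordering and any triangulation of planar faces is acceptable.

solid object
 facet normal -0.561 -0.652 0.510
  outer loop
   vertex 1.4 0.6 0.6
   vertex 3.2 1.4 3.6
   vertex 0.2 3.2 2.6
  endloop
 endfacet
 facet normal 0.809 -0.463 -0.362
  outer loop
   vertex 2.8 3.2 0.4
   vertex 3.2 1.4 3.6
   vertex 1.4 0.6 0.6
  endloop
 endfacet
 facet normal -0.316 0.000 0.949
  outer loop
   vertex 2.0 3.0 3.2
   vertex 0.2 3.2 2.6
   vertex 3.2 1.4 3.6
  endloop
 endfacet
 facet normal 0.741 0.620 0.256
  outer loop
   vertex 2.0 3.0 3.2
   vertex 3.2 1.4 3.6
   vertex 2.8 3.2 0.4
  endloop
 endfacet
 facet normal -0.010 0.939 0.343
  outer loop
   vertex 1.8 3.8 1.0
   vertex 0.2 3.2 2.6
   vertex 2.0 3.0 3.2
  endloop
 endfacet
 facet normal -0.728 0.174 -0.663
  outer loop
   vertex 1.8 3.8 1.0
   vertex 1.4 0.6 0.6
   vertex 0.2 3.2 2.6
  endloop
 endfacet
 facet normal 0.686 0.686 0.245
  outer loop
   vertex 2.4 3.6 0.4
   vertex 2.0 3.0 3.2
   vertex 2.8 3.2 0.4
  endloop
 endfacet
 facet normal 0.521 0.816 0.249
  outer loop
   vertex 2.4 3.6 0.4
   vertex 1.8 3.8 1.0
   vertex 2.0 3.0 3.2
  endloop
 endfacet
 facet normal -0.050 -0.050 -0.998
  outer loop
   vertex 2.4 3.6 0.4
   vertex 2.8 3.2 0.4
   vertex 1.4 0.6 0.6
  endloop
 endfacet
 facet normal -0.667 0.174 -0.725
  outer loop
   vertex 2.4 3.6 0.4
   vertex 1.4 0.6 0.6
   vertex 1.8 3.8 1.0
  endloop
 endfacet
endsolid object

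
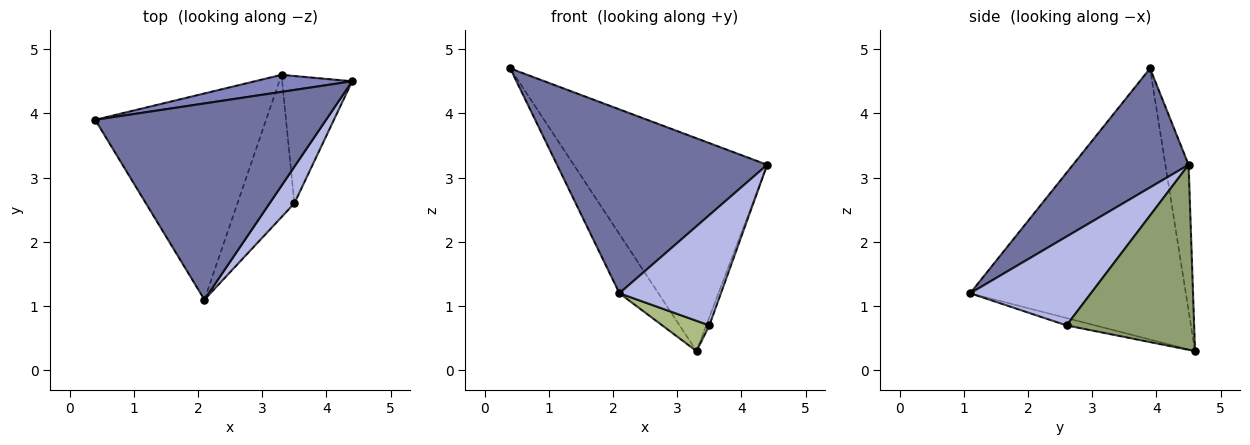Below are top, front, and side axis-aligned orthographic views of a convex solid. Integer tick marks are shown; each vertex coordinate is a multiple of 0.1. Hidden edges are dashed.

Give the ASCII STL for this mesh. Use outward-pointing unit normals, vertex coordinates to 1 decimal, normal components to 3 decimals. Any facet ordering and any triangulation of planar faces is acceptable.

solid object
 facet normal 0.352 -0.640 0.683
  outer loop
   vertex 2.1 1.1 1.2
   vertex 4.4 4.5 3.2
   vertex 0.4 3.9 4.7
  endloop
 endfacet
 facet normal -0.119 0.990 0.079
  outer loop
   vertex 3.3 4.6 0.3
   vertex 0.4 3.9 4.7
   vertex 4.4 4.5 3.2
  endloop
 endfacet
 facet normal -0.836 0.151 -0.527
  outer loop
   vertex 3.3 4.6 0.3
   vertex 2.1 1.1 1.2
   vertex 0.4 3.9 4.7
  endloop
 endfacet
 facet normal 0.749 -0.629 0.209
  outer loop
   vertex 3.5 2.6 0.7
   vertex 4.4 4.5 3.2
   vertex 2.1 1.1 1.2
  endloop
 endfacet
 facet normal 0.935 0.023 -0.354
  outer loop
   vertex 3.5 2.6 0.7
   vertex 3.3 4.6 0.3
   vertex 4.4 4.5 3.2
  endloop
 endfacet
 facet normal -0.125 -0.207 -0.970
  outer loop
   vertex 3.5 2.6 0.7
   vertex 2.1 1.1 1.2
   vertex 3.3 4.6 0.3
  endloop
 endfacet
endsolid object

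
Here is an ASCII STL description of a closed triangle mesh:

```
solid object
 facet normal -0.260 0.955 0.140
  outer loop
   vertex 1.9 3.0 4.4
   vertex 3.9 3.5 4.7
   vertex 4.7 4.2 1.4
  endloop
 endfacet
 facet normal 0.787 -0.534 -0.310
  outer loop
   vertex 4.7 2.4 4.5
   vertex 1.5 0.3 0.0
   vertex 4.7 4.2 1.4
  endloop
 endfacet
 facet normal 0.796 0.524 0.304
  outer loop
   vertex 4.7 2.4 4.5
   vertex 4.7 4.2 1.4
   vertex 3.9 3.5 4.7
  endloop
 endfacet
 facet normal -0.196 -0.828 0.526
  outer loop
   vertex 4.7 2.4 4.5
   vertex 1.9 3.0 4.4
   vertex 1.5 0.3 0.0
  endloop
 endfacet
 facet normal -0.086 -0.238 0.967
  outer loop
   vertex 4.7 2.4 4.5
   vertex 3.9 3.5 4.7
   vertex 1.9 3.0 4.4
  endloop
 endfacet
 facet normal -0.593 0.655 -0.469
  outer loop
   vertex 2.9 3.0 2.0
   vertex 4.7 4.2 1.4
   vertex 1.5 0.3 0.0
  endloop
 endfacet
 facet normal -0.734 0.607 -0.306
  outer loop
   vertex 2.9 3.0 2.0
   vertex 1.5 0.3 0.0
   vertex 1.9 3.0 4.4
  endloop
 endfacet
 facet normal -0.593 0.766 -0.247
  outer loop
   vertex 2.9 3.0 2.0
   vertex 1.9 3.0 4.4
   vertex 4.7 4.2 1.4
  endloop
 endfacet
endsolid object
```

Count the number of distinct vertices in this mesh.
6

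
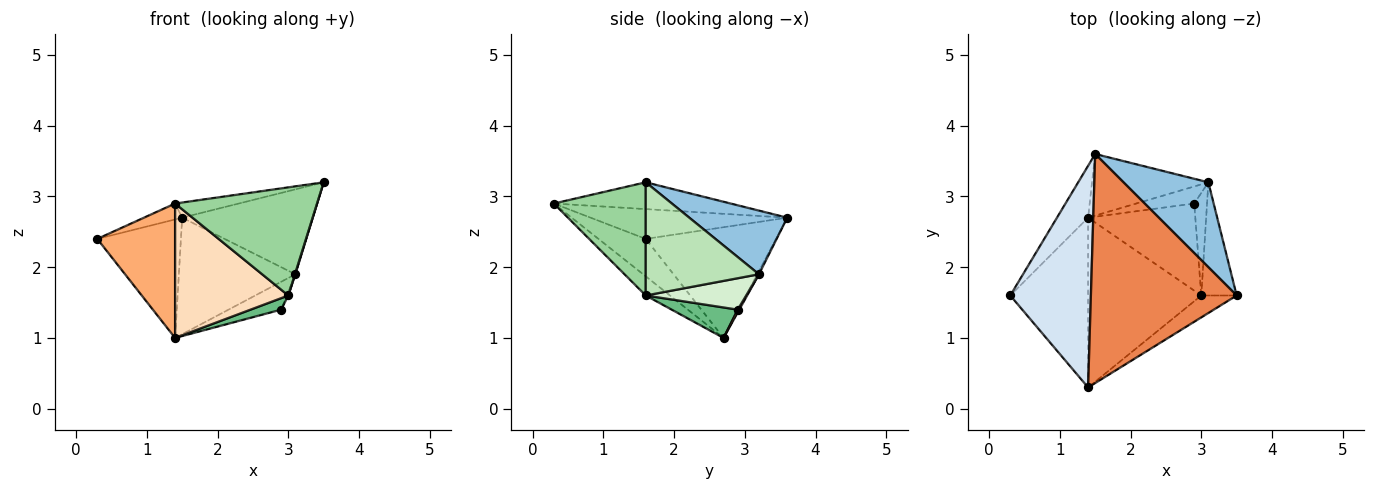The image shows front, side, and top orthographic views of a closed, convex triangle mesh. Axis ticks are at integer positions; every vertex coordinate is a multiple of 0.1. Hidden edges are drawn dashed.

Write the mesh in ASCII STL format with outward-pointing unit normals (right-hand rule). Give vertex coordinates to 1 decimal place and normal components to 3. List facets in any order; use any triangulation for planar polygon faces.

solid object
 facet normal -0.819 0.526 -0.230
  outer loop
   vertex 1.4 2.7 1.0
   vertex 0.3 1.6 2.4
   vertex 1.5 3.6 2.7
  endloop
 endfacet
 facet normal 0.469 0.625 0.625
  outer loop
   vertex 3.1 3.2 1.9
   vertex 1.5 3.6 2.7
   vertex 3.5 1.6 3.2
  endloop
 endfacet
 facet normal -0.013 0.884 -0.467
  outer loop
   vertex 3.1 3.2 1.9
   vertex 1.4 2.7 1.0
   vertex 1.5 3.6 2.7
  endloop
 endfacet
 facet normal -0.346 0.067 0.936
  outer loop
   vertex 1.4 0.3 2.9
   vertex 1.5 3.6 2.7
   vertex 0.3 1.6 2.4
  endloop
 endfacet
 facet normal -0.180 0.065 0.981
  outer loop
   vertex 1.4 0.3 2.9
   vertex 3.5 1.6 3.2
   vertex 1.5 3.6 2.7
  endloop
 endfacet
 facet normal -0.353 -0.581 -0.734
  outer loop
   vertex 1.4 0.3 2.9
   vertex 0.3 1.6 2.4
   vertex 1.4 2.7 1.0
  endloop
 endfacet
 facet normal 0.025 0.853 -0.522
  outer loop
   vertex 2.9 2.9 1.4
   vertex 1.4 2.7 1.0
   vertex 3.1 3.2 1.9
  endloop
 endfacet
 facet normal -0.132 -0.615 -0.777
  outer loop
   vertex 3.0 1.6 1.6
   vertex 1.4 0.3 2.9
   vertex 1.4 2.7 1.0
  endloop
 endfacet
 facet normal 0.271 -0.126 -0.954
  outer loop
   vertex 3.0 1.6 1.6
   vertex 1.4 2.7 1.0
   vertex 2.9 2.9 1.4
  endloop
 endfacet
 facet normal 0.536 -0.827 -0.168
  outer loop
   vertex 3.0 1.6 1.6
   vertex 3.5 1.6 3.2
   vertex 1.4 0.3 2.9
  endloop
 endfacet
 facet normal 0.954 -0.004 -0.298
  outer loop
   vertex 3.0 1.6 1.6
   vertex 3.1 3.2 1.9
   vertex 3.5 1.6 3.2
  endloop
 endfacet
 facet normal 0.926 0.013 -0.378
  outer loop
   vertex 3.0 1.6 1.6
   vertex 2.9 2.9 1.4
   vertex 3.1 3.2 1.9
  endloop
 endfacet
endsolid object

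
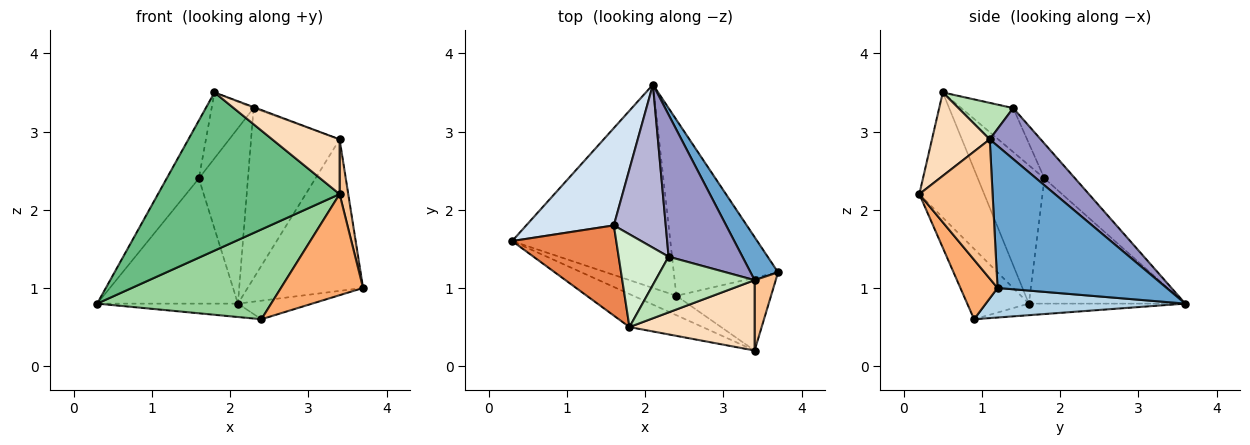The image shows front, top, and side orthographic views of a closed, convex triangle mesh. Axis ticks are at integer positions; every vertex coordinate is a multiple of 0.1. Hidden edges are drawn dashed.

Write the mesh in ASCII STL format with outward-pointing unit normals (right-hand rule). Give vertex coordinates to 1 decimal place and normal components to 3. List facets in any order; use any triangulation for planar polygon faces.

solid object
 facet normal 0.815 0.557 0.158
  outer loop
   vertex 3.4 1.1 2.9
   vertex 3.7 1.2 1.0
   vertex 2.1 3.6 0.8
  endloop
 endfacet
 facet normal -0.073 0.066 -0.995
  outer loop
   vertex 2.4 0.9 0.6
   vertex 0.3 1.6 0.8
   vertex 2.1 3.6 0.8
  endloop
 endfacet
 facet normal 0.271 0.101 -0.957
  outer loop
   vertex 2.4 0.9 0.6
   vertex 2.1 3.6 0.8
   vertex 3.7 1.2 1.0
  endloop
 endfacet
 facet normal -0.659 0.593 0.462
  outer loop
   vertex 1.6 1.8 2.4
   vertex 2.1 3.6 0.8
   vertex 0.3 1.6 0.8
  endloop
 endfacet
 facet normal -0.746 0.360 0.561
  outer loop
   vertex 1.6 1.8 2.4
   vertex 0.3 1.6 0.8
   vertex 1.8 0.5 3.5
  endloop
 endfacet
 facet normal 0.345 -0.762 -0.549
  outer loop
   vertex 3.4 0.2 2.2
   vertex 2.4 0.9 0.6
   vertex 3.7 1.2 1.0
  endloop
 endfacet
 facet normal 0.982 -0.116 0.149
  outer loop
   vertex 3.4 0.2 2.2
   vertex 3.7 1.2 1.0
   vertex 3.4 1.1 2.9
  endloop
 endfacet
 facet normal 0.466 -0.543 0.699
  outer loop
   vertex 3.4 0.2 2.2
   vertex 3.4 1.1 2.9
   vertex 1.8 0.5 3.5
  endloop
 endfacet
 facet normal -0.330 -0.924 -0.193
  outer loop
   vertex 3.4 0.2 2.2
   vertex 1.8 0.5 3.5
   vertex 0.3 1.6 0.8
  endloop
 endfacet
 facet normal -0.327 -0.924 -0.200
  outer loop
   vertex 3.4 0.2 2.2
   vertex 0.3 1.6 0.8
   vertex 2.4 0.9 0.6
  endloop
 endfacet
 facet normal 0.346 0.016 0.938
  outer loop
   vertex 2.3 1.4 3.3
   vertex 1.8 0.5 3.5
   vertex 3.4 1.1 2.9
  endloop
 endfacet
 facet normal -0.583 0.471 0.662
  outer loop
   vertex 2.3 1.4 3.3
   vertex 1.6 1.8 2.4
   vertex 1.8 0.5 3.5
  endloop
 endfacet
 facet normal 0.405 0.702 0.586
  outer loop
   vertex 2.3 1.4 3.3
   vertex 3.4 1.1 2.9
   vertex 2.1 3.6 0.8
  endloop
 endfacet
 facet normal -0.416 0.666 0.619
  outer loop
   vertex 2.3 1.4 3.3
   vertex 2.1 3.6 0.8
   vertex 1.6 1.8 2.4
  endloop
 endfacet
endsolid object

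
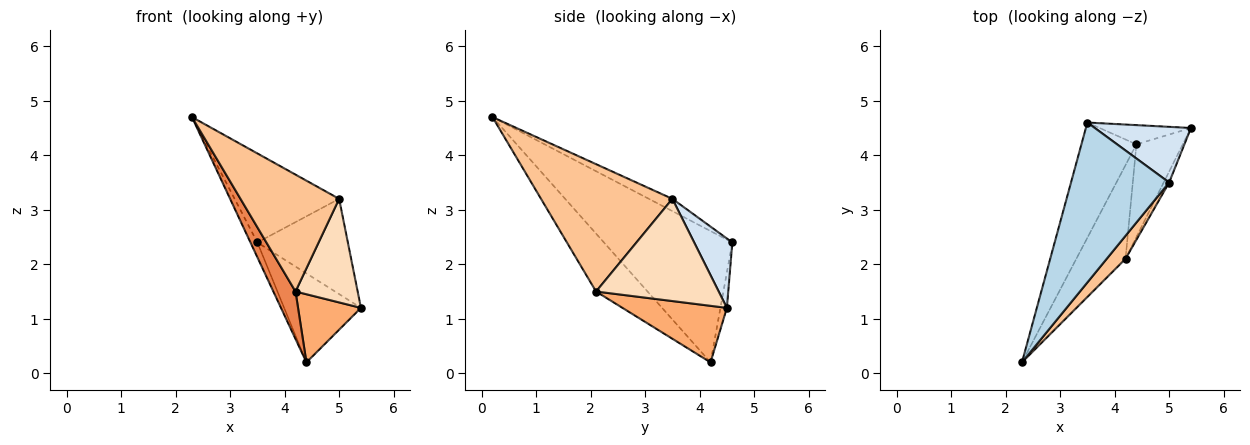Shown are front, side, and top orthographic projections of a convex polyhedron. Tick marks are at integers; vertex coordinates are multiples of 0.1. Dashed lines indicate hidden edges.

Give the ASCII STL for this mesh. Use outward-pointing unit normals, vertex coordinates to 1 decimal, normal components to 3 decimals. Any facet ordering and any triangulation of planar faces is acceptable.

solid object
 facet normal -0.921 0.050 -0.386
  outer loop
   vertex 4.4 4.2 0.2
   vertex 2.3 0.2 4.7
   vertex 3.5 4.6 2.4
  endloop
 endfacet
 facet normal -0.082 0.974 -0.211
  outer loop
   vertex 4.4 4.2 0.2
   vertex 3.5 4.6 2.4
   vertex 5.4 4.5 1.2
  endloop
 endfacet
 facet normal -0.109 0.484 0.869
  outer loop
   vertex 5.0 3.5 3.2
   vertex 3.5 4.6 2.4
   vertex 2.3 0.2 4.7
  endloop
 endfacet
 facet normal 0.342 0.811 0.474
  outer loop
   vertex 5.0 3.5 3.2
   vertex 5.4 4.5 1.2
   vertex 3.5 4.6 2.4
  endloop
 endfacet
 facet normal -0.724 -0.312 -0.615
  outer loop
   vertex 4.2 2.1 1.5
   vertex 2.3 0.2 4.7
   vertex 4.4 4.2 0.2
  endloop
 endfacet
 facet normal 0.701 -0.422 -0.574
  outer loop
   vertex 4.2 2.1 1.5
   vertex 4.4 4.2 0.2
   vertex 5.4 4.5 1.2
  endloop
 endfacet
 facet normal 0.794 -0.596 0.117
  outer loop
   vertex 4.2 2.1 1.5
   vertex 5.0 3.5 3.2
   vertex 2.3 0.2 4.7
  endloop
 endfacet
 facet normal 0.891 -0.451 -0.048
  outer loop
   vertex 4.2 2.1 1.5
   vertex 5.4 4.5 1.2
   vertex 5.0 3.5 3.2
  endloop
 endfacet
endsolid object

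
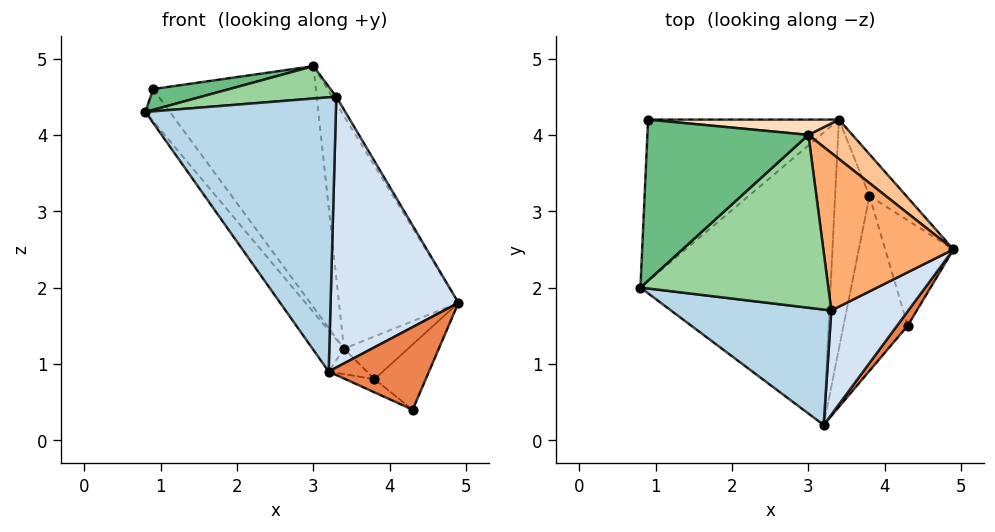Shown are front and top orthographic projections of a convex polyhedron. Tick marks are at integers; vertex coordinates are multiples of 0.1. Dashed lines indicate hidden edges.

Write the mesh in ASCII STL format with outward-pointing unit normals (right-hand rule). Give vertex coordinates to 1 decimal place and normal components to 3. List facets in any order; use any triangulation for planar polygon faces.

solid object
 facet normal -0.792 0.085 -0.604
  outer loop
   vertex 3.4 4.2 1.2
   vertex 3.2 0.2 0.9
   vertex 0.8 2.0 4.3
  endloop
 endfacet
 facet normal -0.800 0.117 -0.588
  outer loop
   vertex 0.9 4.2 4.6
   vertex 3.4 4.2 1.2
   vertex 0.8 2.0 4.3
  endloop
 endfacet
 facet normal -0.140 -0.913 0.384
  outer loop
   vertex 3.3 1.7 4.5
   vertex 0.8 2.0 4.3
   vertex 3.2 0.2 0.9
  endloop
 endfacet
 facet normal 0.731 -0.636 0.245
  outer loop
   vertex 3.3 1.7 4.5
   vertex 3.2 0.2 0.9
   vertex 4.9 2.5 1.8
  endloop
 endfacet
 facet normal 0.779 -0.618 0.107
  outer loop
   vertex 4.3 1.5 0.4
   vertex 4.9 2.5 1.8
   vertex 3.2 0.2 0.9
  endloop
 endfacet
 facet normal 0.857 0.022 0.515
  outer loop
   vertex 3.0 4.0 4.9
   vertex 3.3 1.7 4.5
   vertex 4.9 2.5 1.8
  endloop
 endfacet
 facet normal 0.724 0.680 0.115
  outer loop
   vertex 3.0 4.0 4.9
   vertex 4.9 2.5 1.8
   vertex 3.4 4.2 1.2
  endloop
 endfacet
 facet normal 0.086 0.994 0.063
  outer loop
   vertex 3.0 4.0 4.9
   vertex 3.4 4.2 1.2
   vertex 0.9 4.2 4.6
  endloop
 endfacet
 facet normal -0.152 -0.127 0.980
  outer loop
   vertex 3.0 4.0 4.9
   vertex 0.9 4.2 4.6
   vertex 0.8 2.0 4.3
  endloop
 endfacet
 facet normal -0.100 -0.183 0.978
  outer loop
   vertex 3.0 4.0 4.9
   vertex 0.8 2.0 4.3
   vertex 3.3 1.7 4.5
  endloop
 endfacet
 facet normal -0.583 0.090 -0.807
  outer loop
   vertex 3.8 3.2 0.8
   vertex 3.2 0.2 0.9
   vertex 3.4 4.2 1.2
  endloop
 endfacet
 facet normal -0.477 0.066 -0.877
  outer loop
   vertex 3.8 3.2 0.8
   vertex 4.3 1.5 0.4
   vertex 3.2 0.2 0.9
  endloop
 endfacet
 facet normal 0.737 0.484 -0.472
  outer loop
   vertex 3.8 3.2 0.8
   vertex 3.4 4.2 1.2
   vertex 4.9 2.5 1.8
  endloop
 endfacet
 facet normal 0.742 0.352 -0.570
  outer loop
   vertex 3.8 3.2 0.8
   vertex 4.9 2.5 1.8
   vertex 4.3 1.5 0.4
  endloop
 endfacet
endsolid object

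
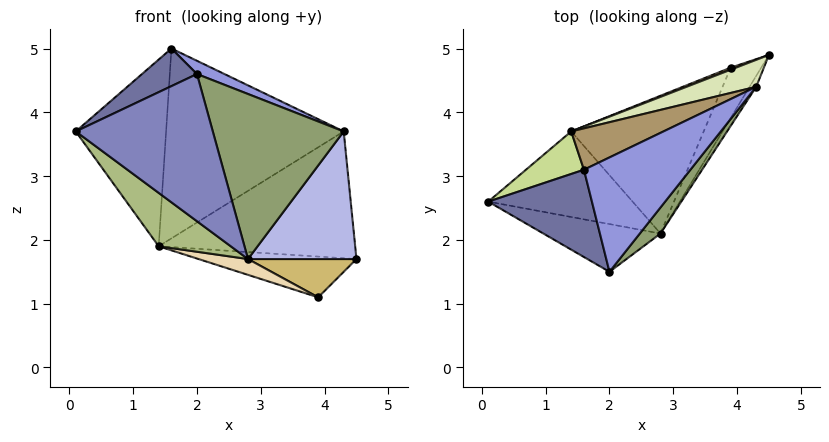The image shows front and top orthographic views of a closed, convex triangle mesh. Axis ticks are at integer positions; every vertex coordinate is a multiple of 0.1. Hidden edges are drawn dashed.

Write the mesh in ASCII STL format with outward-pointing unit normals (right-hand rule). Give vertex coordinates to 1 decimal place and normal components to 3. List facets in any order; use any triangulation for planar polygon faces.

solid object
 facet normal -0.553 -0.330 0.765
  outer loop
   vertex 1.6 3.1 5.0
   vertex 0.1 2.6 3.7
   vertex 2.0 1.5 4.6
  endloop
 endfacet
 facet normal -0.375 -0.882 -0.286
  outer loop
   vertex 2.8 2.1 1.7
   vertex 2.0 1.5 4.6
   vertex 0.1 2.6 3.7
  endloop
 endfacet
 facet normal 0.471 -0.101 0.876
  outer loop
   vertex 4.3 4.4 3.7
   vertex 1.6 3.1 5.0
   vertex 2.0 1.5 4.6
  endloop
 endfacet
 facet normal 0.854 -0.518 -0.044
  outer loop
   vertex 4.3 4.4 3.7
   vertex 2.8 2.1 1.7
   vertex 4.5 4.9 1.7
  endloop
 endfacet
 facet normal 0.794 -0.600 0.095
  outer loop
   vertex 4.3 4.4 3.7
   vertex 2.0 1.5 4.6
   vertex 2.8 2.1 1.7
  endloop
 endfacet
 facet normal -0.588 -0.428 -0.686
  outer loop
   vertex 1.4 3.7 1.9
   vertex 2.8 2.1 1.7
   vertex 0.1 2.6 3.7
  endloop
 endfacet
 facet normal -0.460 0.866 0.197
  outer loop
   vertex 1.4 3.7 1.9
   vertex 0.1 2.6 3.7
   vertex 1.6 3.1 5.0
  endloop
 endfacet
 facet normal -0.343 0.919 0.195
  outer loop
   vertex 1.4 3.7 1.9
   vertex 4.3 4.4 3.7
   vertex 4.5 4.9 1.7
  endloop
 endfacet
 facet normal -0.345 0.917 0.200
  outer loop
   vertex 1.4 3.7 1.9
   vertex 1.6 3.1 5.0
   vertex 4.3 4.4 3.7
  endloop
 endfacet
 facet normal 0.706 -0.429 -0.563
  outer loop
   vertex 3.9 4.7 1.1
   vertex 4.5 4.9 1.7
   vertex 2.8 2.1 1.7
  endloop
 endfacet
 facet normal -0.358 0.933 0.047
  outer loop
   vertex 3.9 4.7 1.1
   vertex 1.4 3.7 1.9
   vertex 4.5 4.9 1.7
  endloop
 endfacet
 facet normal -0.263 -0.110 -0.959
  outer loop
   vertex 3.9 4.7 1.1
   vertex 2.8 2.1 1.7
   vertex 1.4 3.7 1.9
  endloop
 endfacet
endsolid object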